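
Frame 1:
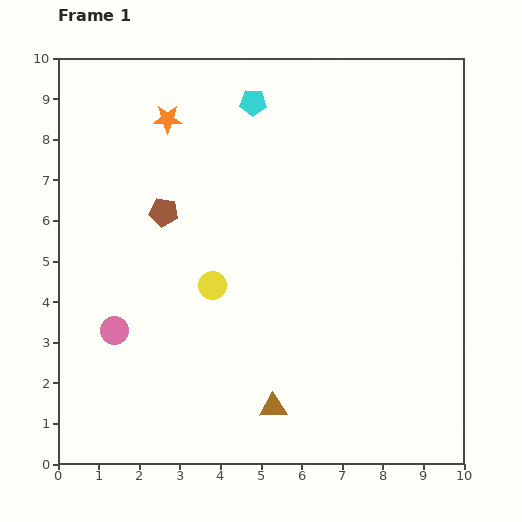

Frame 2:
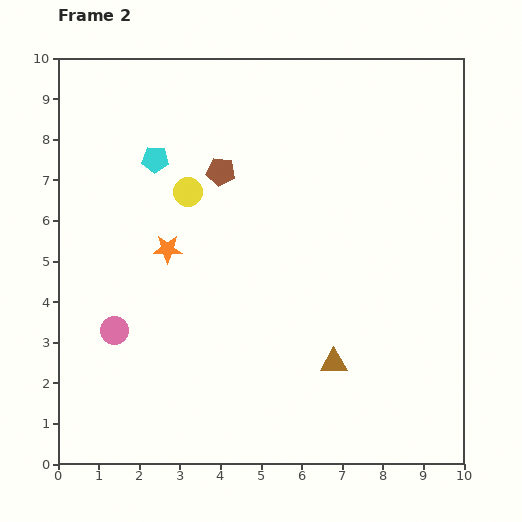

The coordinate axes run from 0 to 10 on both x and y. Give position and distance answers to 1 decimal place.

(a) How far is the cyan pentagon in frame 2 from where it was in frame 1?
2.8

The cyan pentagon moved from (4.8, 8.9) to (2.4, 7.5), a distance of √(2.4² + 1.4²) ≈ 2.8.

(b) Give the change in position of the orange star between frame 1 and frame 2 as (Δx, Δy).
(0.0, -3.2)

The orange star was at (2.7, 8.5) in frame 1 and (2.7, 5.3) in frame 2.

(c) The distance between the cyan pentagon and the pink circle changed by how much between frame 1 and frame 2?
-2.3

Distance in frame 1: 6.6. Distance in frame 2: 4.3.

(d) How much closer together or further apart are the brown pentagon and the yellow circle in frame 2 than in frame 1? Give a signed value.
-1.3

Distance in frame 1: 2.2. Distance in frame 2: 0.9.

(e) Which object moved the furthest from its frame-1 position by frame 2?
the orange star

(moved 3.2; next 2.8)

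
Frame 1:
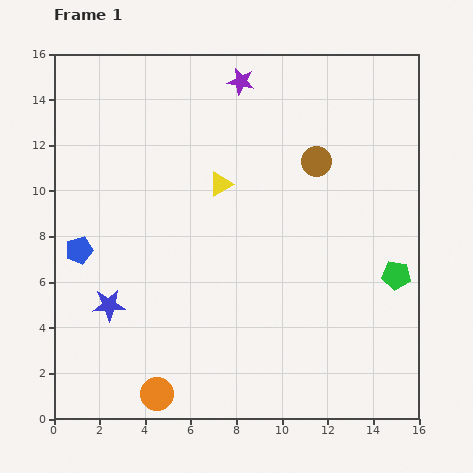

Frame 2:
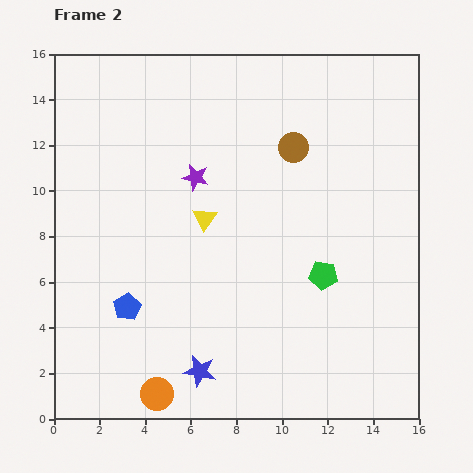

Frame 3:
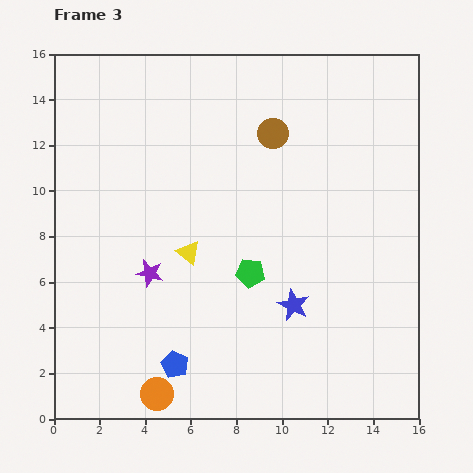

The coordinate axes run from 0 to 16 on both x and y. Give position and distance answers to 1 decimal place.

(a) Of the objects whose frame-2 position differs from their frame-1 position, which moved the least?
the brown circle

(moved 1.2)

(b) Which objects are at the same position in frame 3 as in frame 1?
the orange circle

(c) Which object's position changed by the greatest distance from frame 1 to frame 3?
the purple star

(moved 9.3; next 8.1)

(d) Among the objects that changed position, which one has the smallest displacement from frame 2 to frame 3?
the brown circle

(moved 1.1)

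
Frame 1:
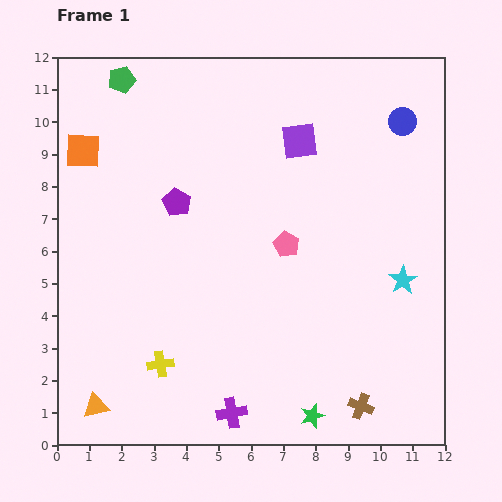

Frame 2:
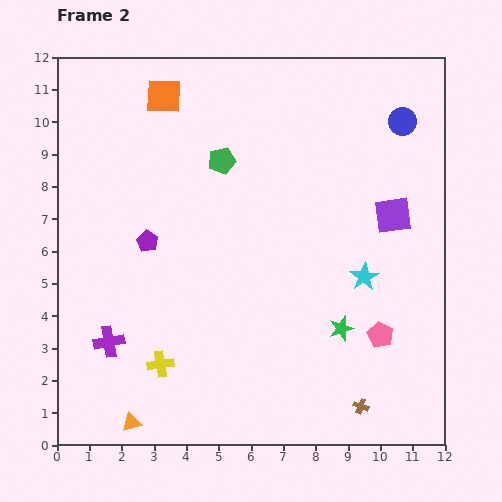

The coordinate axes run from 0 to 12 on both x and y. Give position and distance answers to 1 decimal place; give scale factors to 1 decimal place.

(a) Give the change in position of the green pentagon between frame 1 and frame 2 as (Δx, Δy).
(3.1, -2.5)

The green pentagon was at (2.0, 11.3) in frame 1 and (5.1, 8.8) in frame 2.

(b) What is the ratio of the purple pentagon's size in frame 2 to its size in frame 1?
0.7×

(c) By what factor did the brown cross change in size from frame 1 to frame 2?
0.6×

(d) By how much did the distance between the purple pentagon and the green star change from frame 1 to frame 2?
-1.2

Distance in frame 1: 7.8. Distance in frame 2: 6.6.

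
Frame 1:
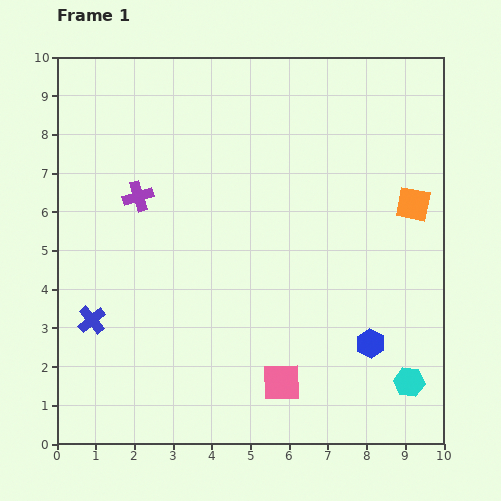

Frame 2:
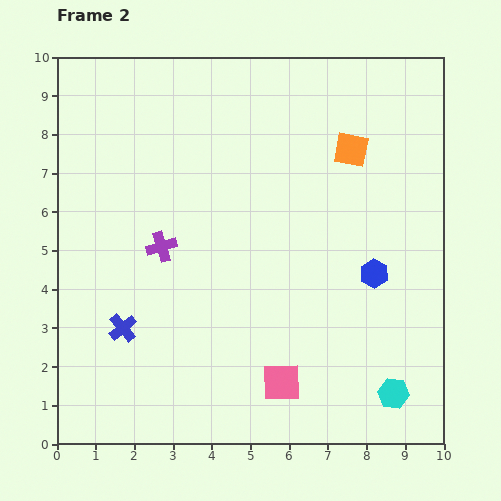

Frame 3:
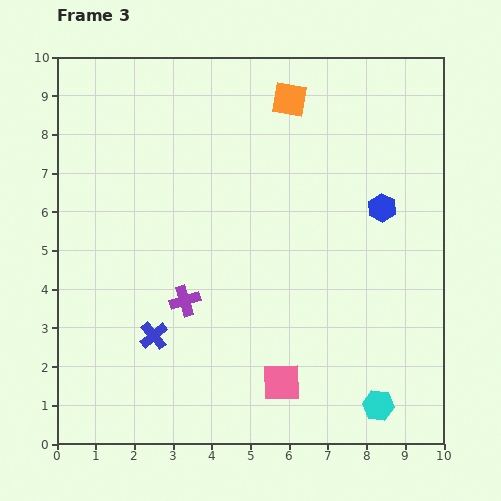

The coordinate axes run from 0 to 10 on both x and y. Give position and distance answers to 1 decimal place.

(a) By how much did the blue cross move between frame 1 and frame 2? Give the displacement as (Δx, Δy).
(0.8, -0.2)

The blue cross was at (0.9, 3.2) in frame 1 and (1.7, 3.0) in frame 2.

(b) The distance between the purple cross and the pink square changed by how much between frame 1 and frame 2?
-1.4

Distance in frame 1: 6.1. Distance in frame 2: 4.7.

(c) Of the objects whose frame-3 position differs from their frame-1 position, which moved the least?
the cyan hexagon

(moved 1.0)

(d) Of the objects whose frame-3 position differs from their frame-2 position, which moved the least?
the cyan hexagon

(moved 0.5)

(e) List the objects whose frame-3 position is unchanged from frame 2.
the pink square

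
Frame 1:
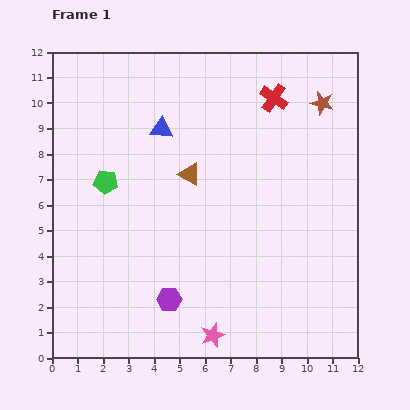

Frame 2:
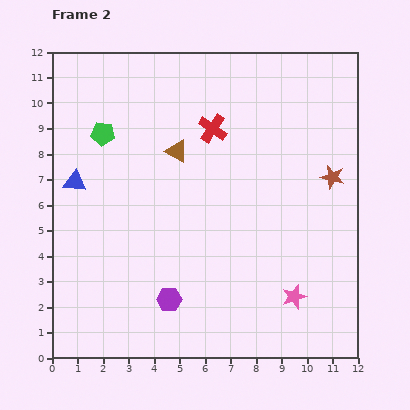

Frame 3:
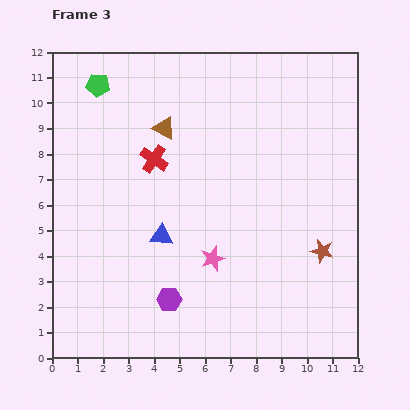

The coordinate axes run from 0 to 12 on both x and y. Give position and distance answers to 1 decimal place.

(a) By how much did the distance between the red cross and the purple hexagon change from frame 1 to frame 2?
-2.0

Distance in frame 1: 8.9. Distance in frame 2: 6.9.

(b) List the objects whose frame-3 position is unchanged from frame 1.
the purple hexagon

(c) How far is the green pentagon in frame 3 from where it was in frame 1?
3.8

The green pentagon moved from (2.1, 6.9) to (1.8, 10.7), a distance of √(0.3² + 3.8²) ≈ 3.8.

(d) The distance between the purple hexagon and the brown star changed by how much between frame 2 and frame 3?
-1.7

Distance in frame 2: 8.0. Distance in frame 3: 6.3.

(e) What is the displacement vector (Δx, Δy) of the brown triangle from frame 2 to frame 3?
(-0.5, 0.9)

The brown triangle was at (4.9, 8.1) in frame 2 and (4.4, 9.0) in frame 3.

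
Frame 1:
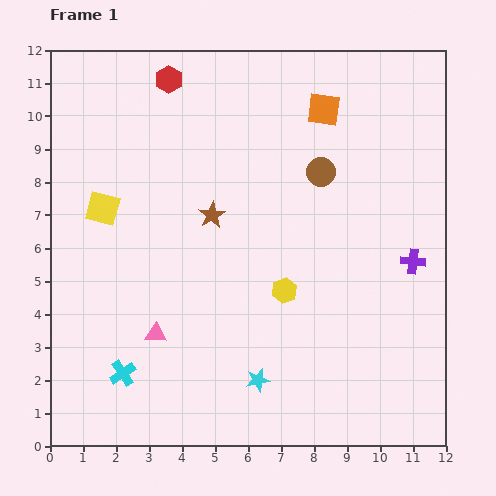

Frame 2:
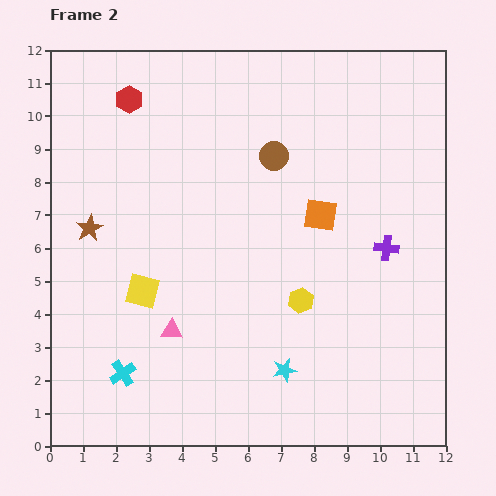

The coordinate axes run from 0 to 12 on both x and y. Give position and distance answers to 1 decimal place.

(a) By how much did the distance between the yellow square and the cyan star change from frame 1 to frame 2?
-2.1

Distance in frame 1: 7.0. Distance in frame 2: 4.9.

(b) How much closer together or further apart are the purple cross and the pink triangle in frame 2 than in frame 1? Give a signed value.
-1.1

Distance in frame 1: 8.1. Distance in frame 2: 7.0.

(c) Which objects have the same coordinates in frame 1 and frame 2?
the cyan cross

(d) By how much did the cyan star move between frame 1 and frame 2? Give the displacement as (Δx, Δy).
(0.8, 0.3)

The cyan star was at (6.3, 2.0) in frame 1 and (7.1, 2.3) in frame 2.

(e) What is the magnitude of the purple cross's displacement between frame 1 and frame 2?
0.9

The purple cross moved from (11.0, 5.6) to (10.2, 6.0), a distance of √(0.8² + 0.4²) ≈ 0.9.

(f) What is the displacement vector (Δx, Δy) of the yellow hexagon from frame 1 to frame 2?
(0.5, -0.3)

The yellow hexagon was at (7.1, 4.7) in frame 1 and (7.6, 4.4) in frame 2.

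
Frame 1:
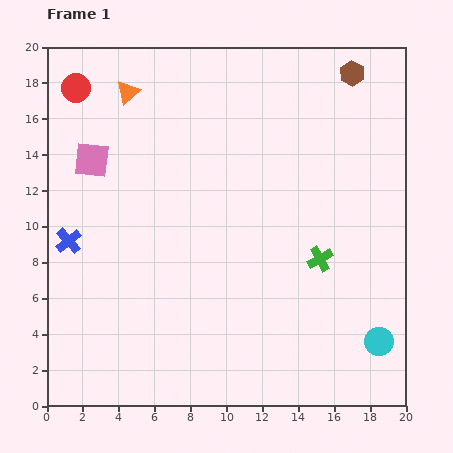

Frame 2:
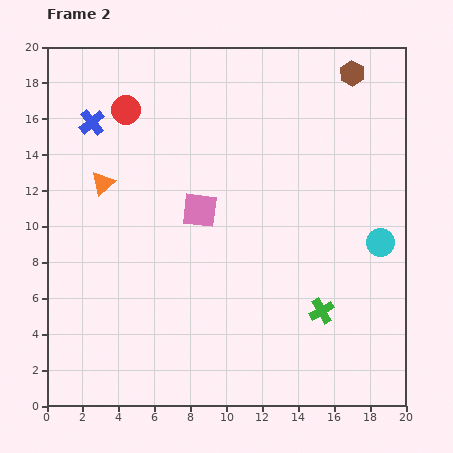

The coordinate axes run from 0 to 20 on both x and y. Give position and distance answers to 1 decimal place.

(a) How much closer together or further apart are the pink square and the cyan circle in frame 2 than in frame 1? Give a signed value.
-8.6

Distance in frame 1: 18.9. Distance in frame 2: 10.3.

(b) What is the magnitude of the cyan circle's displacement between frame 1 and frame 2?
5.5

The cyan circle moved from (18.5, 3.6) to (18.6, 9.1), a distance of √(0.1² + 5.5²) ≈ 5.5.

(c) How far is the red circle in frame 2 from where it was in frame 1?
3.0

The red circle moved from (1.6, 17.7) to (4.4, 16.5), a distance of √(2.8² + 1.2²) ≈ 3.0.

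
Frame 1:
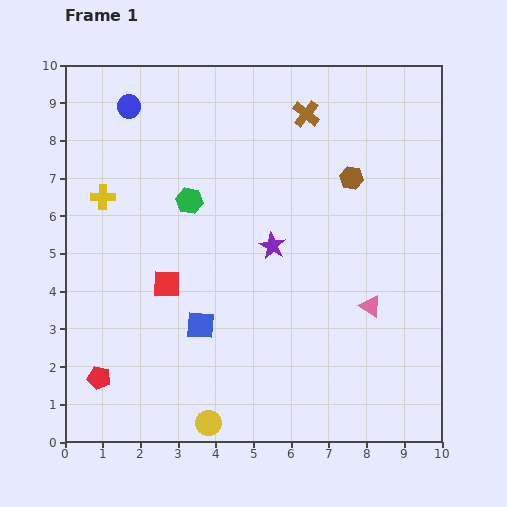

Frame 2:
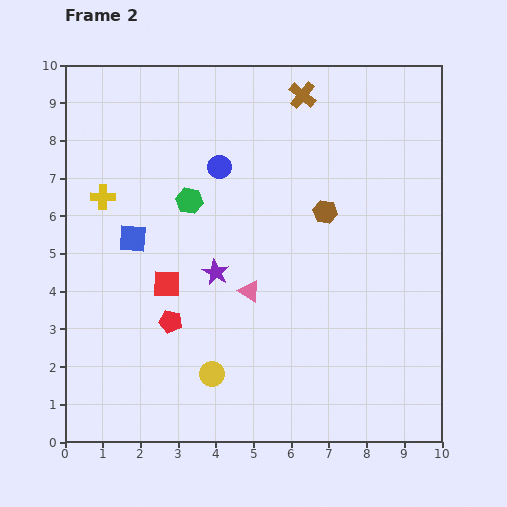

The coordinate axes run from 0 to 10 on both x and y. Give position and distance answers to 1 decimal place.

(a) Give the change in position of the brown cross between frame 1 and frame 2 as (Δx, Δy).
(-0.1, 0.5)

The brown cross was at (6.4, 8.7) in frame 1 and (6.3, 9.2) in frame 2.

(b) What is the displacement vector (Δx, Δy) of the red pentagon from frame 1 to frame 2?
(1.9, 1.5)

The red pentagon was at (0.9, 1.7) in frame 1 and (2.8, 3.2) in frame 2.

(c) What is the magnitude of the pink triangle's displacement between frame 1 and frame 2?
3.2

The pink triangle moved from (8.1, 3.6) to (4.9, 4.0), a distance of √(3.2² + 0.4²) ≈ 3.2.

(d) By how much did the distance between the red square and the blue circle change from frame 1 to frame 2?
-1.4

Distance in frame 1: 4.8. Distance in frame 2: 3.4.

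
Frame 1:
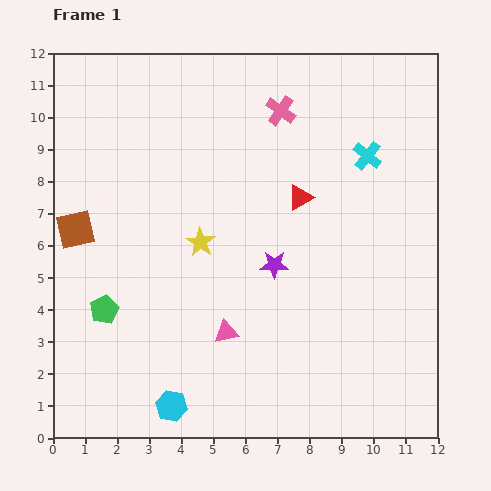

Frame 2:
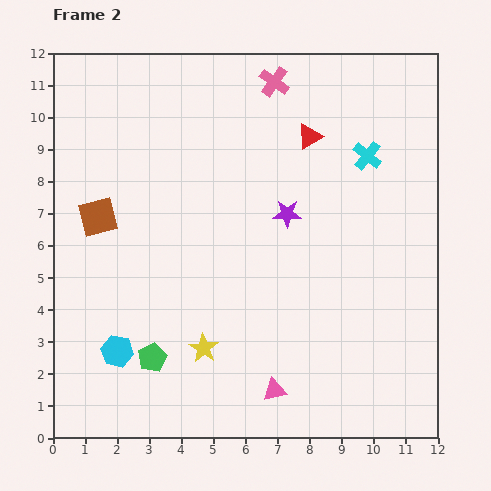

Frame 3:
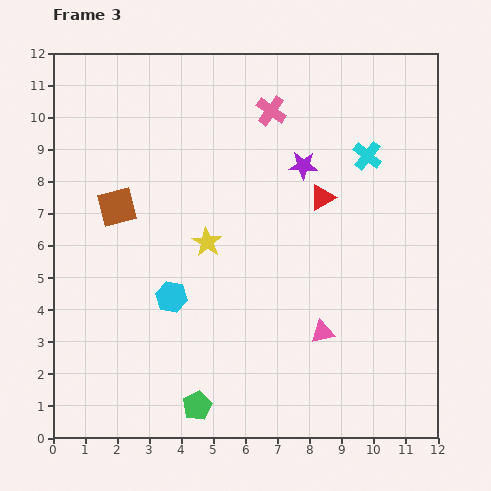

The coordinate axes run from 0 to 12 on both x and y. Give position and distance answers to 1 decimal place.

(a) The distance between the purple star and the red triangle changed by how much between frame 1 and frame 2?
+0.3

Distance in frame 1: 2.2. Distance in frame 2: 2.5.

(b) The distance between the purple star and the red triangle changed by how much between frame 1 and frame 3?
-1.0

Distance in frame 1: 2.2. Distance in frame 3: 1.2.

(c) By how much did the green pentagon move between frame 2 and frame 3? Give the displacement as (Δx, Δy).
(1.4, -1.5)

The green pentagon was at (3.1, 2.5) in frame 2 and (4.5, 1.0) in frame 3.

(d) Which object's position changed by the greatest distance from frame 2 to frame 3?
the yellow star

(moved 3.3; next 2.4)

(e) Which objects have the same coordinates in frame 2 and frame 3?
the cyan cross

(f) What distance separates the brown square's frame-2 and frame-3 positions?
0.7

The brown square moved from (1.4, 6.9) to (2.0, 7.2), a distance of √(0.6² + 0.3²) ≈ 0.7.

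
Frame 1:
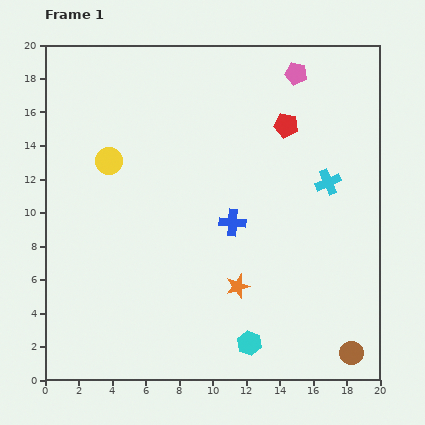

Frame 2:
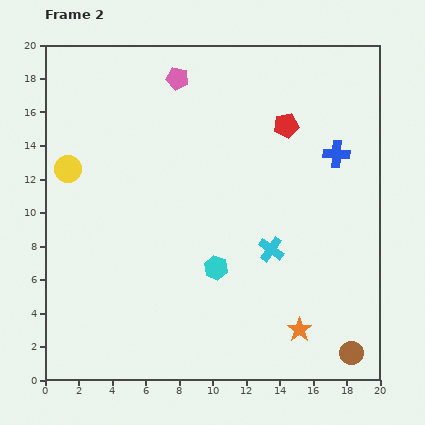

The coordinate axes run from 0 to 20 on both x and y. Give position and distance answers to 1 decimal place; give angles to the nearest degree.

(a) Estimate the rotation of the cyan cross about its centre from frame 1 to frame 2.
31° counter-clockwise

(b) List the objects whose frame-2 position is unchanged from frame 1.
the brown circle, the red pentagon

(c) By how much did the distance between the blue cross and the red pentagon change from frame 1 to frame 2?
-3.2

Distance in frame 1: 6.6. Distance in frame 2: 3.4.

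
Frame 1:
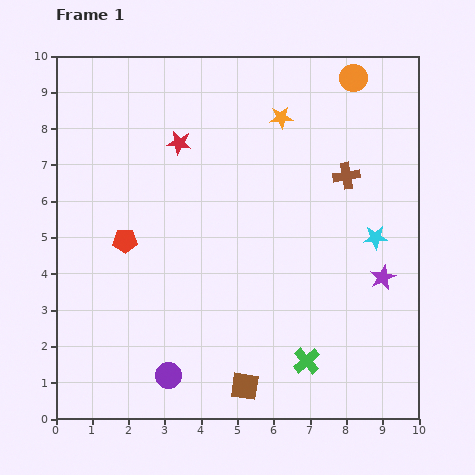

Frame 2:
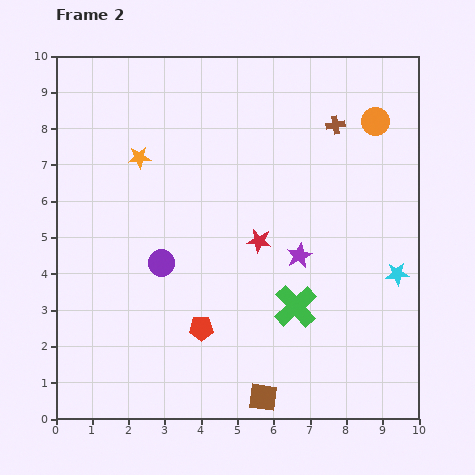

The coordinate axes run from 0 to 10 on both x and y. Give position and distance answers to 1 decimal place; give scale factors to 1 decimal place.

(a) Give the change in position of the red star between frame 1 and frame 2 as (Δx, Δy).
(2.2, -2.7)

The red star was at (3.4, 7.6) in frame 1 and (5.6, 4.9) in frame 2.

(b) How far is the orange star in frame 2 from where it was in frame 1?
4.1

The orange star moved from (6.2, 8.3) to (2.3, 7.2), a distance of √(3.9² + 1.1²) ≈ 4.1.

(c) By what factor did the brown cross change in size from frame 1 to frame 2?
0.7×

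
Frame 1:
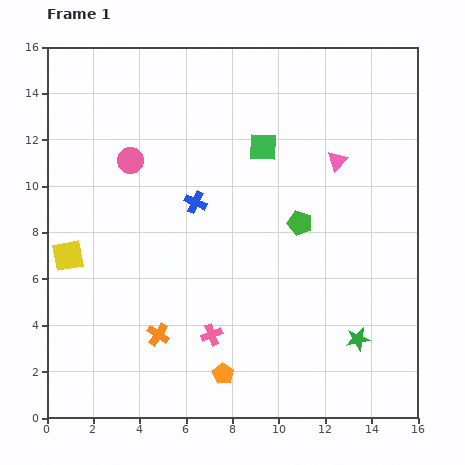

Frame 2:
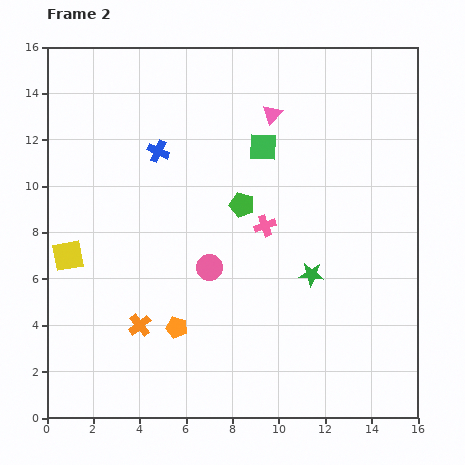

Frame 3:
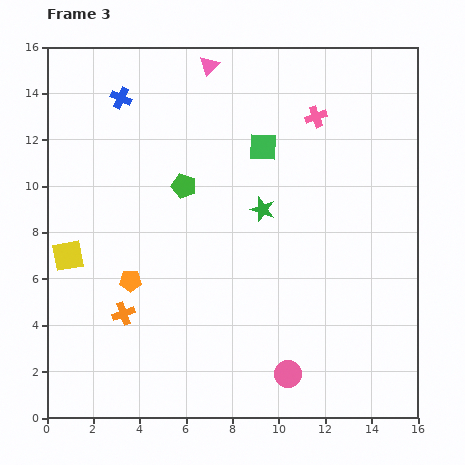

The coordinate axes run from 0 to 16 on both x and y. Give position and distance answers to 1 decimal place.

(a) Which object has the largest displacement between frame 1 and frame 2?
the pink circle

(moved 5.7; next 5.2)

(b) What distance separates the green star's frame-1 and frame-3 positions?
6.9

The green star moved from (13.4, 3.4) to (9.3, 9.0), a distance of √(4.1² + 5.6²) ≈ 6.9.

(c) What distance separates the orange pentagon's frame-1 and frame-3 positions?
5.7

The orange pentagon moved from (7.6, 1.9) to (3.6, 5.9), a distance of √(4.0² + 4.0²) ≈ 5.7.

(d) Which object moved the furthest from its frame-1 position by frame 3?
the pink circle

(moved 11.4; next 10.4)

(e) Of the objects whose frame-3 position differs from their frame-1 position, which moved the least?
the orange cross

(moved 1.7)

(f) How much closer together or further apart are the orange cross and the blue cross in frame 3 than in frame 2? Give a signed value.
+1.8

Distance in frame 2: 7.5. Distance in frame 3: 9.3.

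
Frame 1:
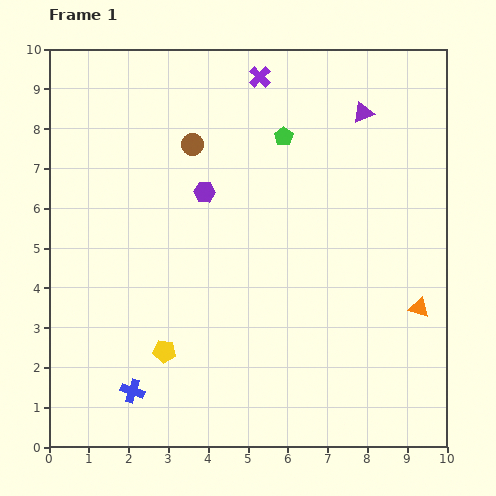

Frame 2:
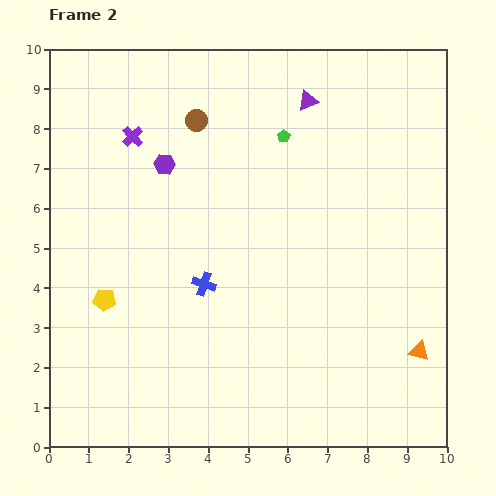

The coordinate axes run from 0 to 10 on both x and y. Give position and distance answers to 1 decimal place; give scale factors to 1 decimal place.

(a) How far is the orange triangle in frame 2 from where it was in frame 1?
1.1

The orange triangle moved from (9.3, 3.5) to (9.3, 2.4), a distance of √(0.0² + 1.1²) ≈ 1.1.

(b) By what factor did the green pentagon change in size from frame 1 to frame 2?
0.6×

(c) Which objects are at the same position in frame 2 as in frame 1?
the green pentagon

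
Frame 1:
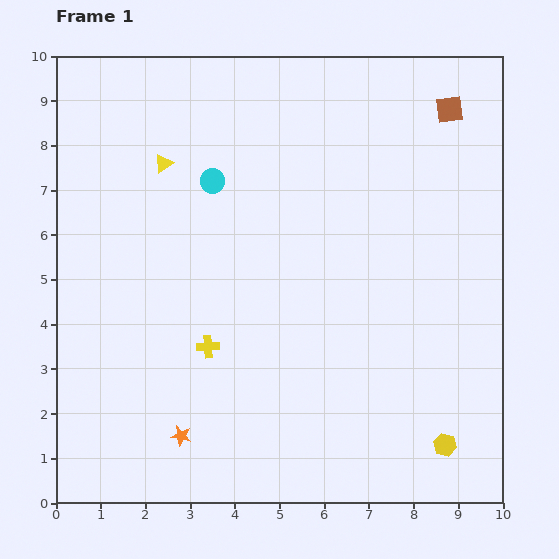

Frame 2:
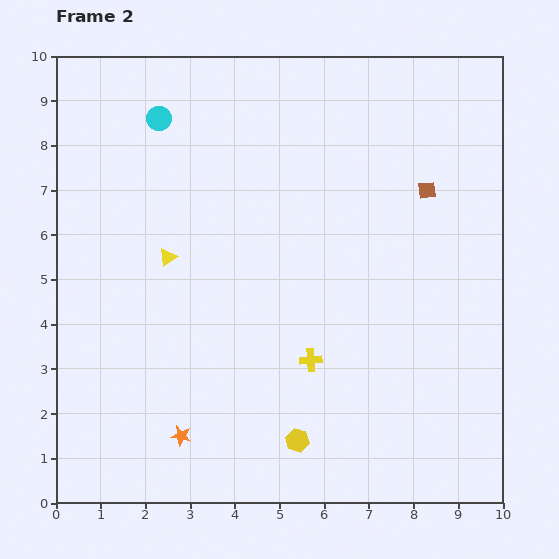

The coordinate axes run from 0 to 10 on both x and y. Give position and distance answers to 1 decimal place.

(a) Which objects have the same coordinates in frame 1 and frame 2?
the orange star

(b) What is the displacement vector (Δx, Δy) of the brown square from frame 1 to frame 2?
(-0.5, -1.8)

The brown square was at (8.8, 8.8) in frame 1 and (8.3, 7.0) in frame 2.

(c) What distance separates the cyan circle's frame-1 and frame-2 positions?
1.8

The cyan circle moved from (3.5, 7.2) to (2.3, 8.6), a distance of √(1.2² + 1.4²) ≈ 1.8.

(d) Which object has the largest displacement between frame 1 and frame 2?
the yellow hexagon

(moved 3.3; next 2.3)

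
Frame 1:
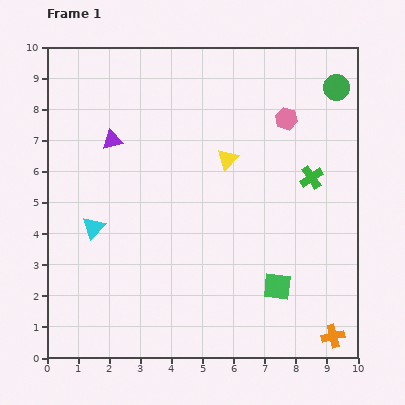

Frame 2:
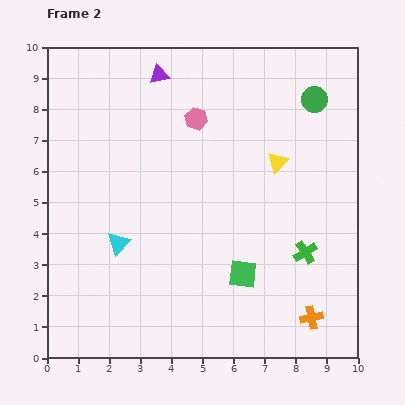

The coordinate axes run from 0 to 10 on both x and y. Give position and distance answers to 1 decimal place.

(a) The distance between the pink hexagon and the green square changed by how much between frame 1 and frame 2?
-0.2

Distance in frame 1: 5.4. Distance in frame 2: 5.2.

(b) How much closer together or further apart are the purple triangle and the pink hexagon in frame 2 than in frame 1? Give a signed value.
-3.8

Distance in frame 1: 5.6. Distance in frame 2: 1.8.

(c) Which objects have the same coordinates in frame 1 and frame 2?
none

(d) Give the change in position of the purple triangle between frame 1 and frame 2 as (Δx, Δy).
(1.5, 2.1)

The purple triangle was at (2.1, 7.0) in frame 1 and (3.6, 9.1) in frame 2.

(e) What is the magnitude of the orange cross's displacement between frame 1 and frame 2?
0.9

The orange cross moved from (9.2, 0.7) to (8.5, 1.3), a distance of √(0.7² + 0.6²) ≈ 0.9.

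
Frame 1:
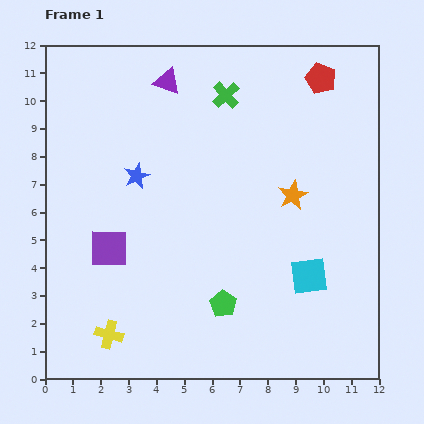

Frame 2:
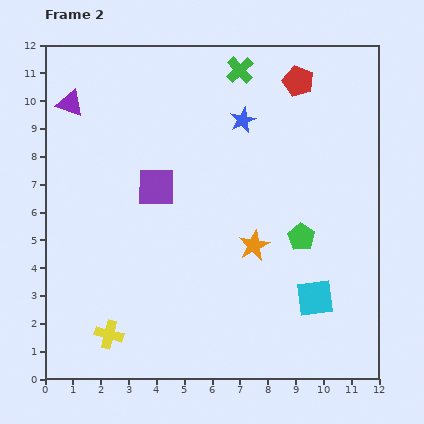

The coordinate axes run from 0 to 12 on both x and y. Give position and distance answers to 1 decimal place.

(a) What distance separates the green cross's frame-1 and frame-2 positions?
1.0

The green cross moved from (6.5, 10.2) to (7.0, 11.1), a distance of √(0.5² + 0.9²) ≈ 1.0.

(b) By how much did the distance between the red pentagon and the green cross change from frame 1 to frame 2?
-1.4

Distance in frame 1: 3.5. Distance in frame 2: 2.1.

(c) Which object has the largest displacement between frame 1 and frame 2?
the blue star

(moved 4.3; next 3.7)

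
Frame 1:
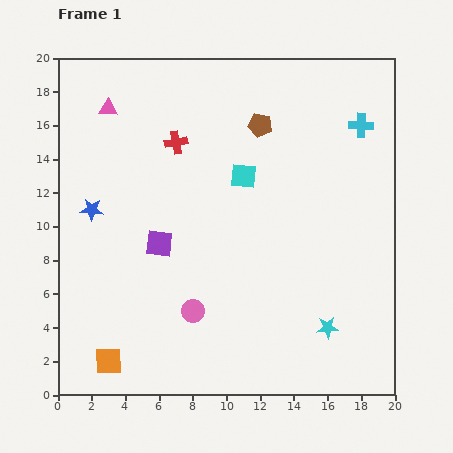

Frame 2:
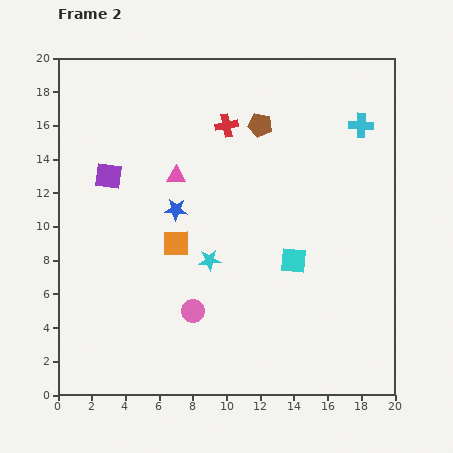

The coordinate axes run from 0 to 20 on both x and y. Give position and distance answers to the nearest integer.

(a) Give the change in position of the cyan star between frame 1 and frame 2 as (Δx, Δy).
(-7, 4)

The cyan star was at (16, 4) in frame 1 and (9, 8) in frame 2.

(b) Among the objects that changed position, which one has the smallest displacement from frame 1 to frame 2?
the red cross

(moved 3)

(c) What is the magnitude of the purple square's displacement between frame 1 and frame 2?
5

The purple square moved from (6, 9) to (3, 13), a distance of √(3² + 4²) ≈ 5.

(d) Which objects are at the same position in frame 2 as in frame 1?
the pink circle, the cyan cross, the brown pentagon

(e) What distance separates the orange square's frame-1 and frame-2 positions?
8

The orange square moved from (3, 2) to (7, 9), a distance of √(4² + 7²) ≈ 8.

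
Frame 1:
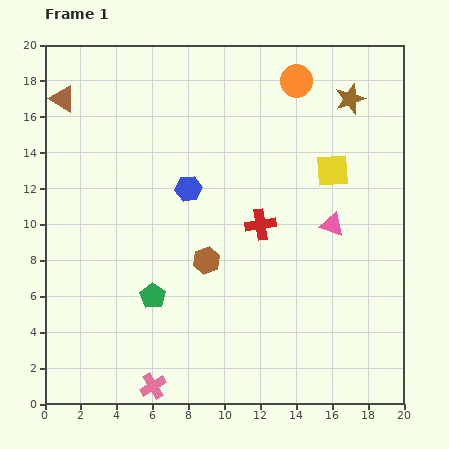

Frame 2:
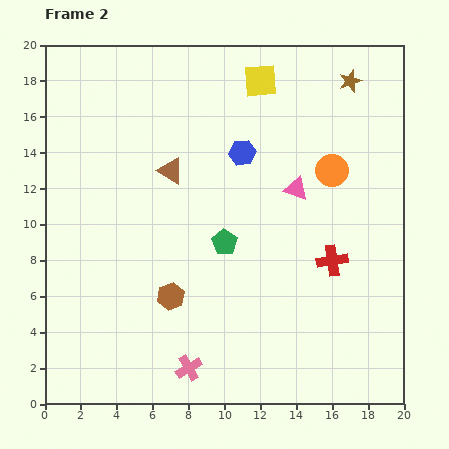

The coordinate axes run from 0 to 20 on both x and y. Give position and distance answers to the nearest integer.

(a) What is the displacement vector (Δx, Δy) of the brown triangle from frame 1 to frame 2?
(6, -4)

The brown triangle was at (1, 17) in frame 1 and (7, 13) in frame 2.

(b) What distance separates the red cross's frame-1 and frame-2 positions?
4

The red cross moved from (12, 10) to (16, 8), a distance of √(4² + 2²) ≈ 4.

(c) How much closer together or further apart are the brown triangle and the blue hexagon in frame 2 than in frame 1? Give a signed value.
-5

Distance in frame 1: 9. Distance in frame 2: 4.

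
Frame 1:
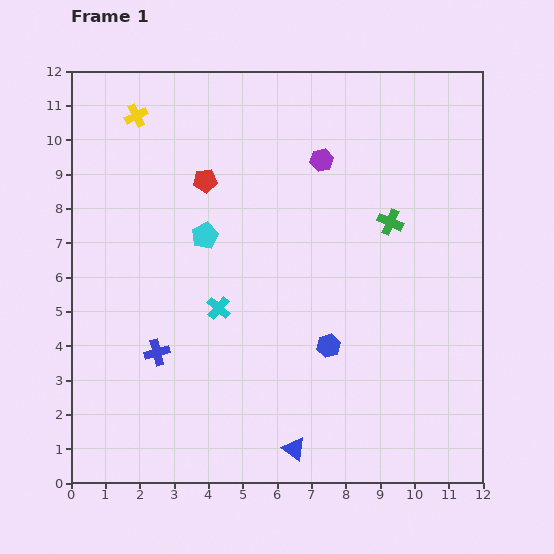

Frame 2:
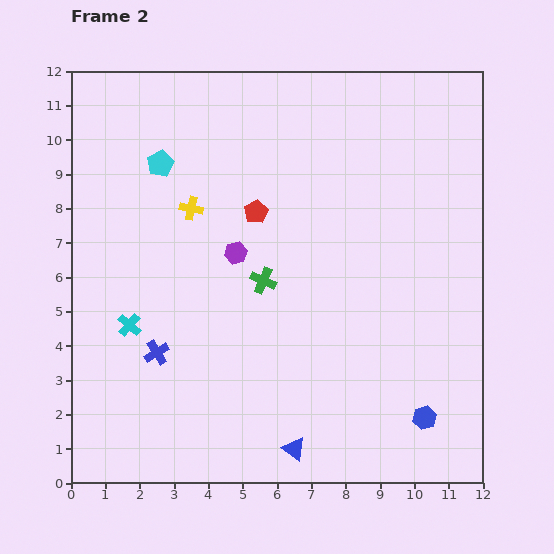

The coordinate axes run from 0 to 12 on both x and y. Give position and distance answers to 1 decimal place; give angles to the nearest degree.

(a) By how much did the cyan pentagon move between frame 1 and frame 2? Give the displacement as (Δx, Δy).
(-1.3, 2.1)

The cyan pentagon was at (3.9, 7.2) in frame 1 and (2.6, 9.3) in frame 2.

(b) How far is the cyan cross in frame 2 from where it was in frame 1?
2.6

The cyan cross moved from (4.3, 5.1) to (1.7, 4.6), a distance of √(2.6² + 0.5²) ≈ 2.6.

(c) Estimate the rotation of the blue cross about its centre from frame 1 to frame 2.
17° counter-clockwise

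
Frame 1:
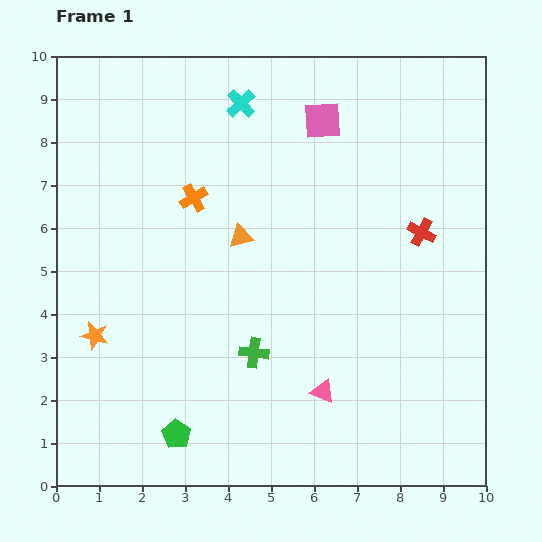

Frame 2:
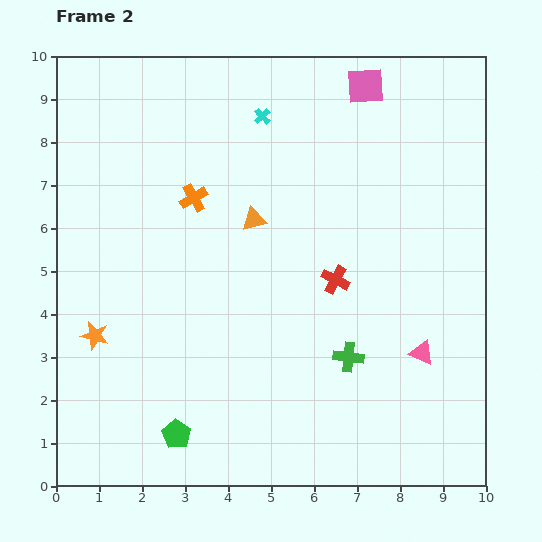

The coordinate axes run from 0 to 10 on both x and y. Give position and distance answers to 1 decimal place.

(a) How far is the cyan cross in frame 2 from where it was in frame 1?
0.6

The cyan cross moved from (4.3, 8.9) to (4.8, 8.6), a distance of √(0.5² + 0.3²) ≈ 0.6.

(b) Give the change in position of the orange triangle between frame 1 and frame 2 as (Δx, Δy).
(0.3, 0.4)

The orange triangle was at (4.3, 5.8) in frame 1 and (4.6, 6.2) in frame 2.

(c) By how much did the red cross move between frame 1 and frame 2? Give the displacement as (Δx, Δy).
(-2.0, -1.1)

The red cross was at (8.5, 5.9) in frame 1 and (6.5, 4.8) in frame 2.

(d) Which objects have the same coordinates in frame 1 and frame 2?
the orange star, the green pentagon, the orange cross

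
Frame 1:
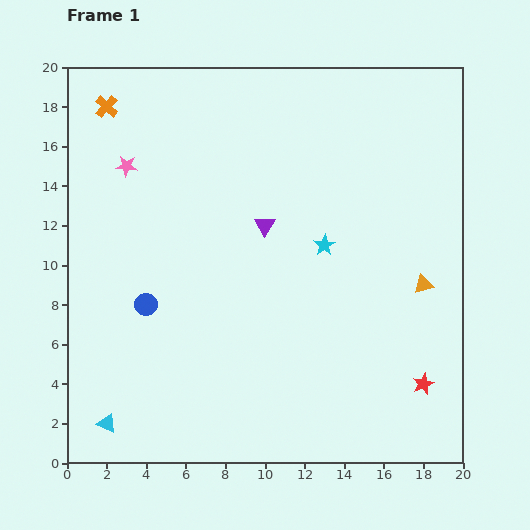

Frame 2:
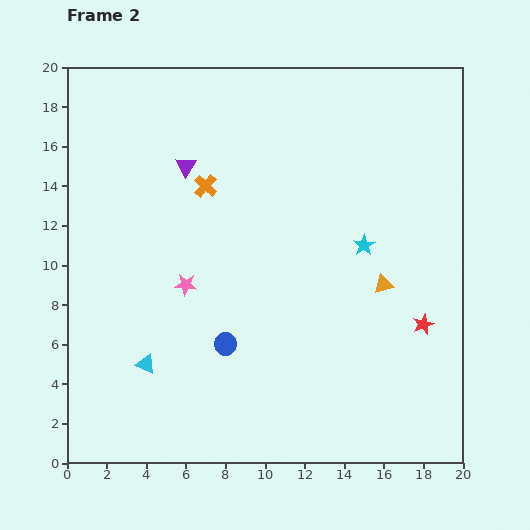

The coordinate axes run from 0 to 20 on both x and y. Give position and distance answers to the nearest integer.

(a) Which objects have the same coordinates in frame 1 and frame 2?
none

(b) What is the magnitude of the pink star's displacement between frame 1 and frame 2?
7

The pink star moved from (3, 15) to (6, 9), a distance of √(3² + 6²) ≈ 7.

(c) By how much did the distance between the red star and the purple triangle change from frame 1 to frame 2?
+3

Distance in frame 1: 11. Distance in frame 2: 14.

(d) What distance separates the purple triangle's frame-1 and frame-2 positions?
5

The purple triangle moved from (10, 12) to (6, 15), a distance of √(4² + 3²) ≈ 5.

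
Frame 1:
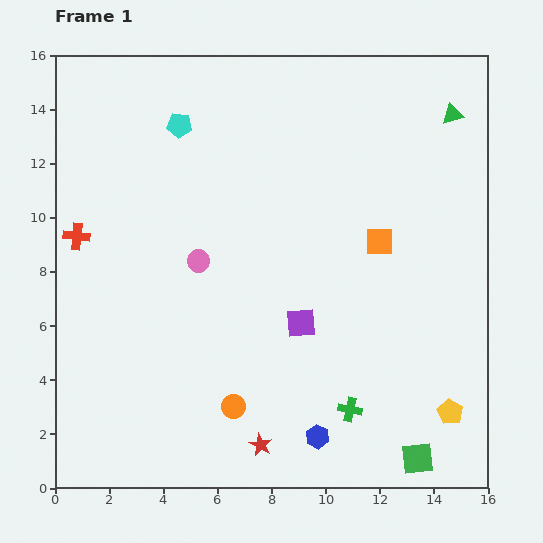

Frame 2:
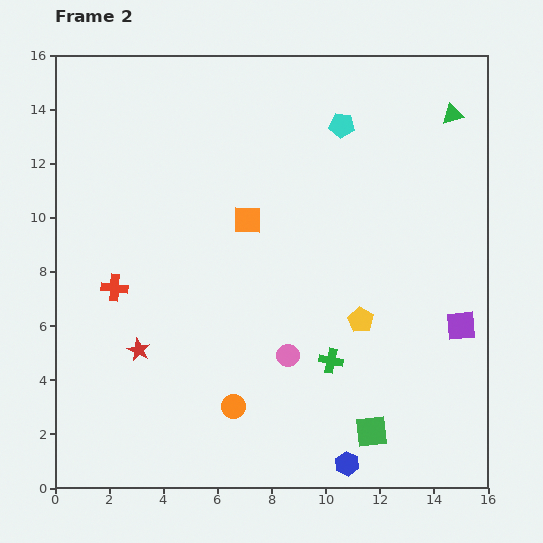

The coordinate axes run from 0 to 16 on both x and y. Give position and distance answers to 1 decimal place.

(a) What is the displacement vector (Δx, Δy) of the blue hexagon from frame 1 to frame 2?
(1.1, -1.0)

The blue hexagon was at (9.7, 1.9) in frame 1 and (10.8, 0.9) in frame 2.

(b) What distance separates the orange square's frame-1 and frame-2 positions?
5.0

The orange square moved from (12.0, 9.1) to (7.1, 9.9), a distance of √(4.9² + 0.8²) ≈ 5.0.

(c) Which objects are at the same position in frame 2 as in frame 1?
the orange circle, the green triangle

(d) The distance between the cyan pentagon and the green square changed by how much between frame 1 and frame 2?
-3.7

Distance in frame 1: 15.1. Distance in frame 2: 11.4.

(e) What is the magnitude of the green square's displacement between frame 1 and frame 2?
2.0

The green square moved from (13.4, 1.1) to (11.7, 2.1), a distance of √(1.7² + 1.0²) ≈ 2.0.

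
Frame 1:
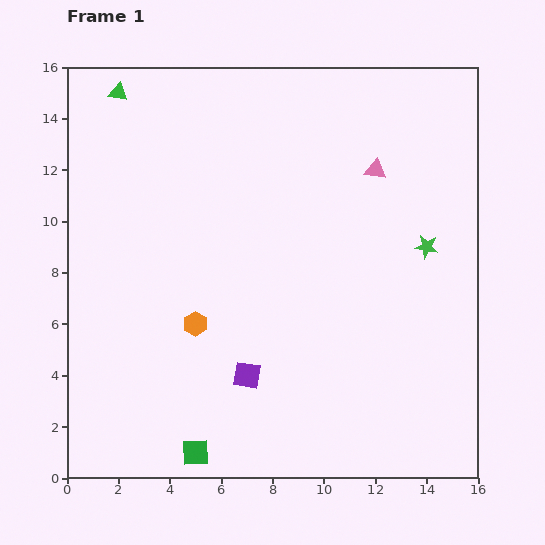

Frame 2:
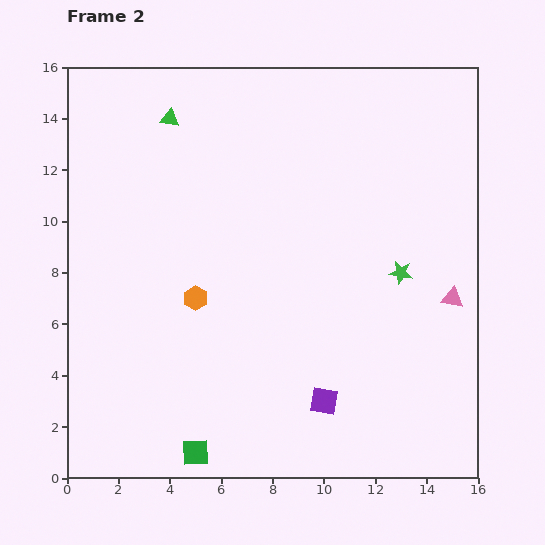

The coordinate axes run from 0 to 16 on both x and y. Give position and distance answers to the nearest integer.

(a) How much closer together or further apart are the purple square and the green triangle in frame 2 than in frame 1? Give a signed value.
+1

Distance in frame 1: 12. Distance in frame 2: 13.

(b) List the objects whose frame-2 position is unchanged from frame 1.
the green square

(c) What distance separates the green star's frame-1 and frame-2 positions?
1

The green star moved from (14, 9) to (13, 8), a distance of √(1² + 1²) ≈ 1.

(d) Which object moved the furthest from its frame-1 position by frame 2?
the pink triangle

(moved 6; next 3)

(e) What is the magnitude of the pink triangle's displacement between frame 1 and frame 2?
6

The pink triangle moved from (12, 12) to (15, 7), a distance of √(3² + 5²) ≈ 6.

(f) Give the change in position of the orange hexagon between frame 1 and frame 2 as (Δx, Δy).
(0, 1)

The orange hexagon was at (5, 6) in frame 1 and (5, 7) in frame 2.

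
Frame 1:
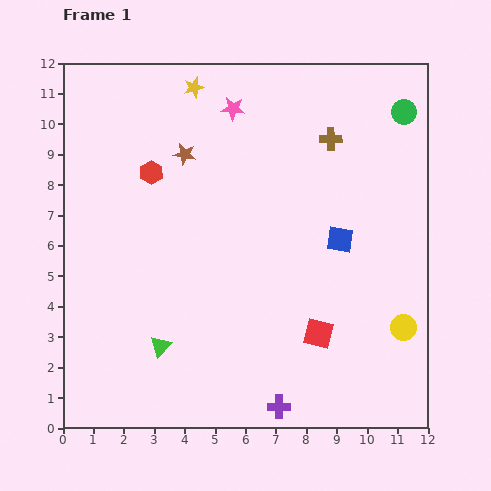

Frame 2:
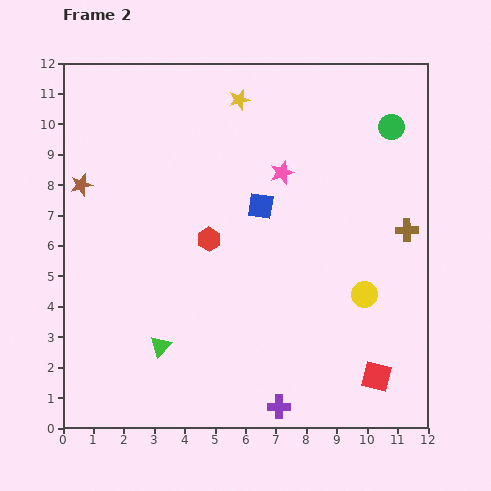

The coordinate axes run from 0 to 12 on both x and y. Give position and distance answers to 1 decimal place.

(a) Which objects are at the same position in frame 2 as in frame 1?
the green triangle, the purple cross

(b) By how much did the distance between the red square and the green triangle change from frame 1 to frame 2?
+2.0

Distance in frame 1: 5.2. Distance in frame 2: 7.2.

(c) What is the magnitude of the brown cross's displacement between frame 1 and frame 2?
3.9

The brown cross moved from (8.8, 9.5) to (11.3, 6.5), a distance of √(2.5² + 3.0²) ≈ 3.9.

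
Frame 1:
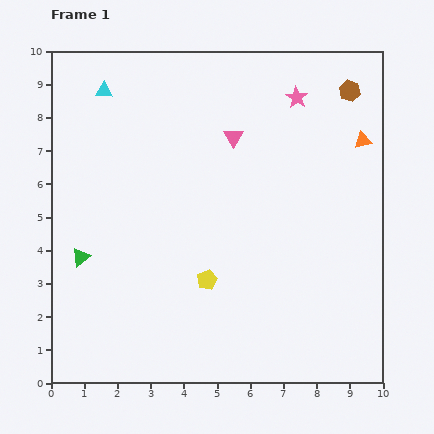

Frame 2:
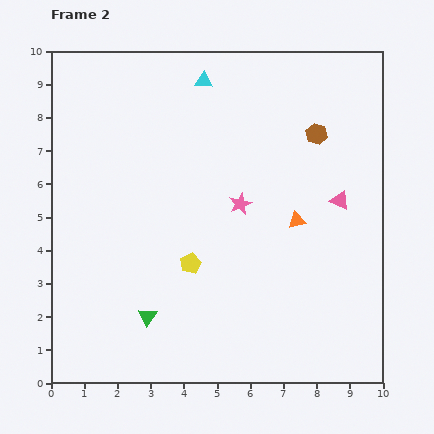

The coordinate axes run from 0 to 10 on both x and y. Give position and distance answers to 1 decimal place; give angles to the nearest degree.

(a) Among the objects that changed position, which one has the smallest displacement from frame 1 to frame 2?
the yellow pentagon

(moved 0.7)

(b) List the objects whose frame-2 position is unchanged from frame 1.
none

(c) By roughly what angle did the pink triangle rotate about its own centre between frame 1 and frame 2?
32° counter-clockwise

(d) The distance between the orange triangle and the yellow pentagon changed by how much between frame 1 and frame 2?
-2.8

Distance in frame 1: 6.3. Distance in frame 2: 3.5.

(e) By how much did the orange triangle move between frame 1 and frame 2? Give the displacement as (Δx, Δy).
(-2.0, -2.4)

The orange triangle was at (9.4, 7.3) in frame 1 and (7.4, 4.9) in frame 2.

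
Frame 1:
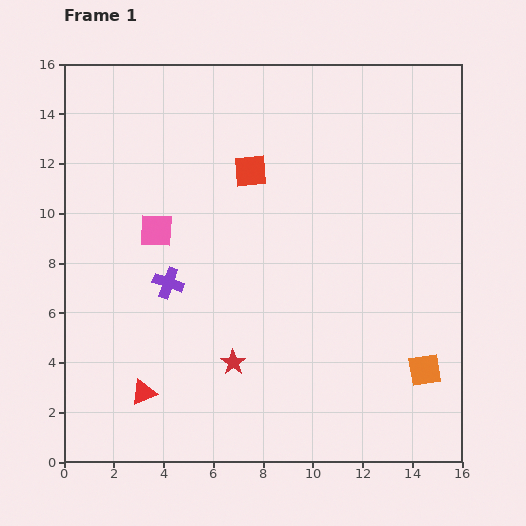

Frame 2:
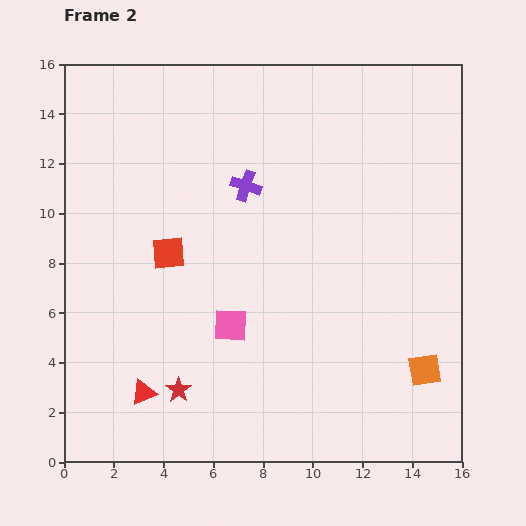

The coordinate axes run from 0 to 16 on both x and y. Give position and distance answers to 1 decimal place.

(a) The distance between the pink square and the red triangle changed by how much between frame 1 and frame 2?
-2.1

Distance in frame 1: 6.5. Distance in frame 2: 4.4.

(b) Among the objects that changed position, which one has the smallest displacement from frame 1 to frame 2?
the red star

(moved 2.5)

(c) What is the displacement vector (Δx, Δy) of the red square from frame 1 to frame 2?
(-3.3, -3.3)

The red square was at (7.5, 11.7) in frame 1 and (4.2, 8.4) in frame 2.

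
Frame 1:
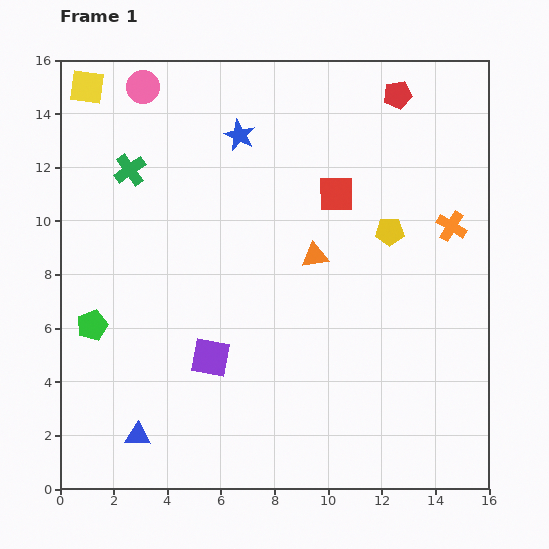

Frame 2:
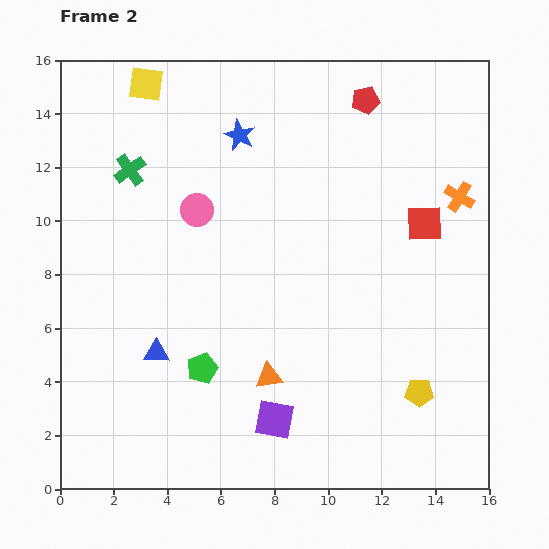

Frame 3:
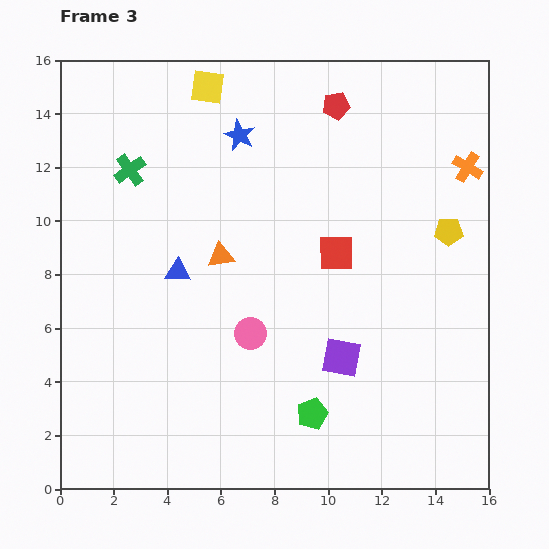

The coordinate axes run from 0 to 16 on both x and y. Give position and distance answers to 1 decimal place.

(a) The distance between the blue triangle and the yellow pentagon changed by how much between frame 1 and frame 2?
-2.2

Distance in frame 1: 12.1. Distance in frame 2: 9.9.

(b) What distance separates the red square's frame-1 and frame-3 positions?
2.2

The red square moved from (10.3, 11.0) to (10.3, 8.8), a distance of √(0.0² + 2.2²) ≈ 2.2.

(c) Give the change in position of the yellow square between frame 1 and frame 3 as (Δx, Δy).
(4.5, 0.0)

The yellow square was at (1.0, 15.0) in frame 1 and (5.5, 15.0) in frame 3.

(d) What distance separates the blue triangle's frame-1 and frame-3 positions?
6.3

The blue triangle moved from (2.9, 2.0) to (4.4, 8.1), a distance of √(1.5² + 6.1²) ≈ 6.3.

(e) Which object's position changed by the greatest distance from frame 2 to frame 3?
the yellow pentagon

(moved 6.1; next 5.0)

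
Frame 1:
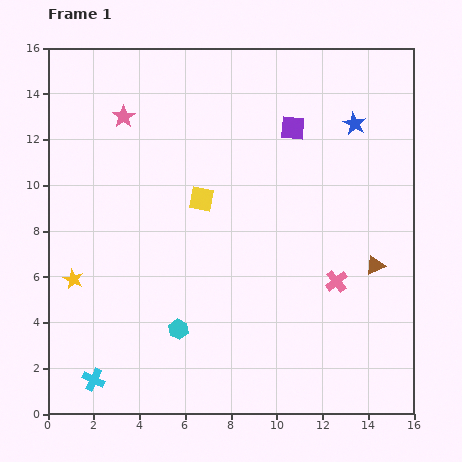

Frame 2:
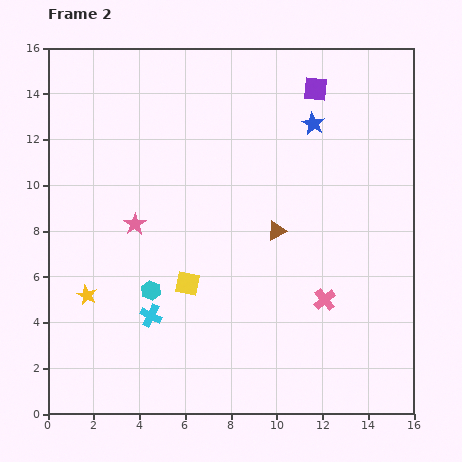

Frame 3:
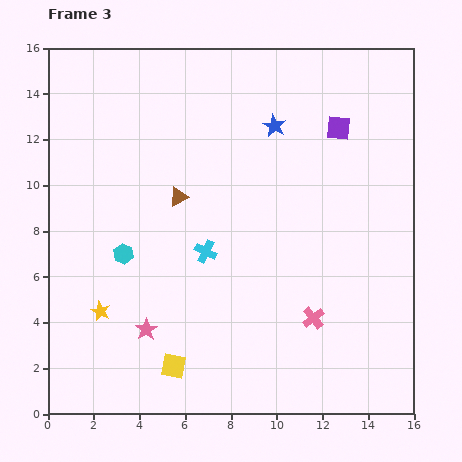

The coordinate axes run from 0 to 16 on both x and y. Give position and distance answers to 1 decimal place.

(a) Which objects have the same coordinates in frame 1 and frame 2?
none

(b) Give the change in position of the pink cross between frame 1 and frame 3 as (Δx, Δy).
(-1.0, -1.6)

The pink cross was at (12.6, 5.8) in frame 1 and (11.6, 4.2) in frame 3.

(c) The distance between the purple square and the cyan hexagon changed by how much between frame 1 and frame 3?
+0.8

Distance in frame 1: 10.1. Distance in frame 3: 10.9.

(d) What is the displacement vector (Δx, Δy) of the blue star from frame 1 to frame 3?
(-3.5, -0.1)

The blue star was at (13.4, 12.7) in frame 1 and (9.9, 12.6) in frame 3.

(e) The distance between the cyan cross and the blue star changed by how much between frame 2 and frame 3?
-4.7

Distance in frame 2: 11.0. Distance in frame 3: 6.3.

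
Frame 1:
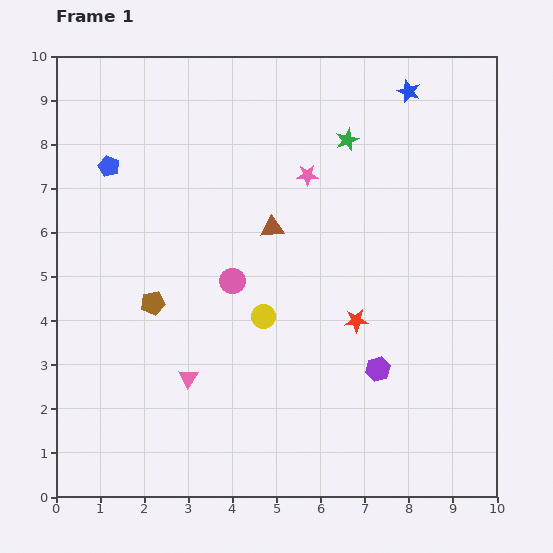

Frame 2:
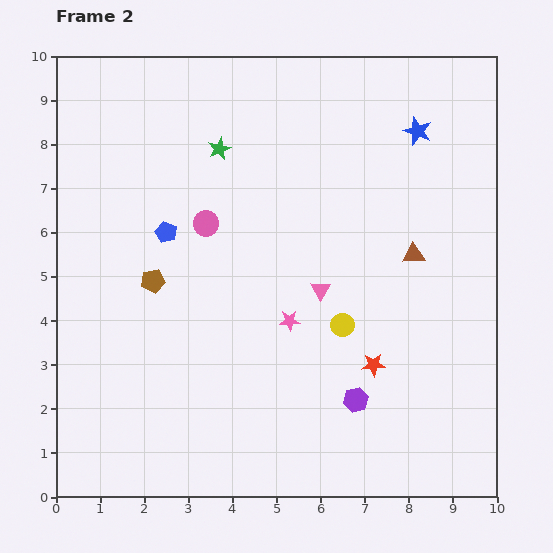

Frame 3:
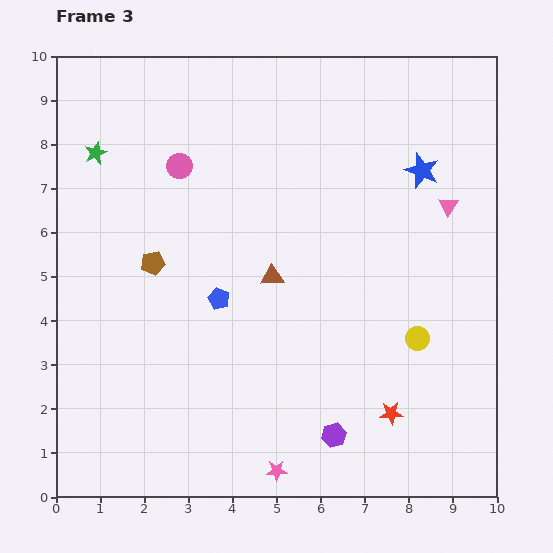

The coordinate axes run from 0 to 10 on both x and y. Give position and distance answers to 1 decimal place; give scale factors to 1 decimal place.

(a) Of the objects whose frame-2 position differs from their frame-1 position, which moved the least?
the brown pentagon

(moved 0.5)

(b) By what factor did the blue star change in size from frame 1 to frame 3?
1.5×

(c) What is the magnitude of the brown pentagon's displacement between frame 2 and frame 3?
0.4

The brown pentagon moved from (2.2, 4.9) to (2.2, 5.3), a distance of √(0.0² + 0.4²) ≈ 0.4.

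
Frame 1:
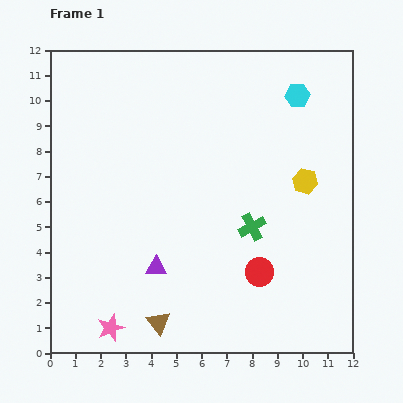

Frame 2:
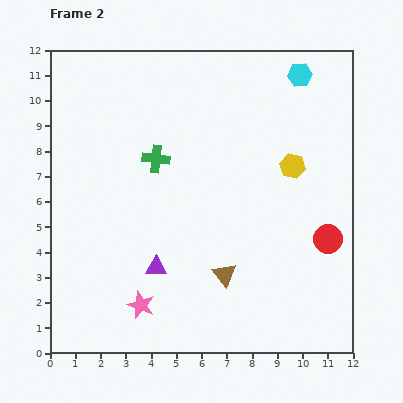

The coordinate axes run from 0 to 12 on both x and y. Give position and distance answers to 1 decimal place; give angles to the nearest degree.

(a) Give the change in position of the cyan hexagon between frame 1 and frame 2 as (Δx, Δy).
(0.1, 0.8)

The cyan hexagon was at (9.8, 10.2) in frame 1 and (9.9, 11.0) in frame 2.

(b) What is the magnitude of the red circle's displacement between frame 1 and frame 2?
3.0

The red circle moved from (8.3, 3.2) to (11.0, 4.5), a distance of √(2.7² + 1.3²) ≈ 3.0.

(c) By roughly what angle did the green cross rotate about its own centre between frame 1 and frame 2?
35° clockwise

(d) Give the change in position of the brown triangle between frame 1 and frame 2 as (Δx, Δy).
(2.6, 1.9)

The brown triangle was at (4.3, 1.2) in frame 1 and (6.9, 3.1) in frame 2.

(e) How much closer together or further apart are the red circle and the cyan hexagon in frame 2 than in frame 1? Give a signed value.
-0.6

Distance in frame 1: 7.2. Distance in frame 2: 6.6.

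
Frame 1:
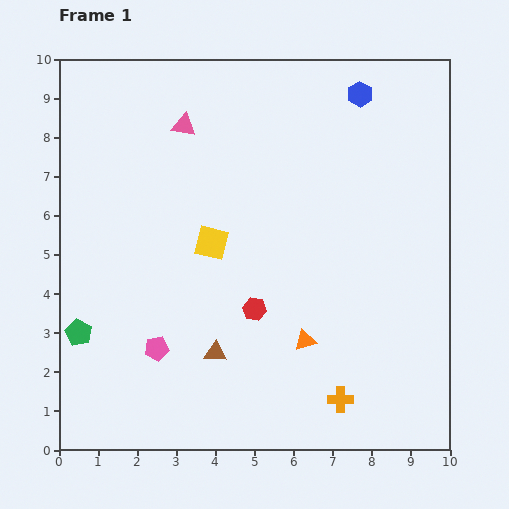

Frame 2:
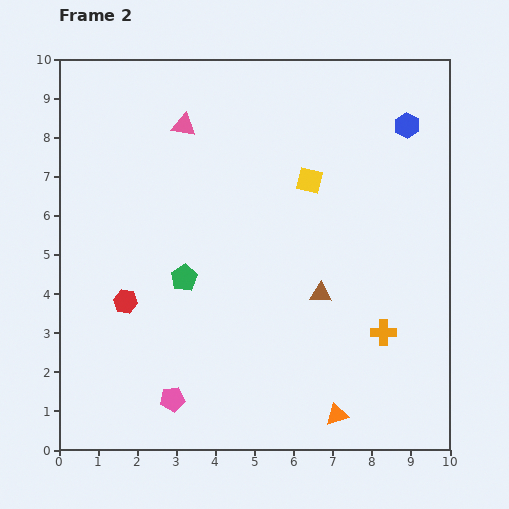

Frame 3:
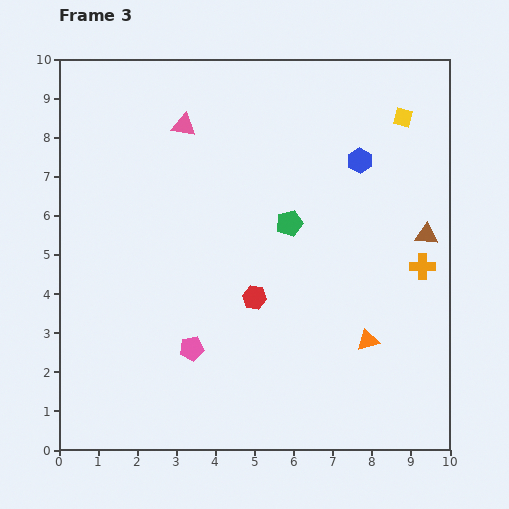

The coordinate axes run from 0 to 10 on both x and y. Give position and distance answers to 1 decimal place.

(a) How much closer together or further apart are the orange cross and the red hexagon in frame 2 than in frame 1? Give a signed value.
+3.4

Distance in frame 1: 3.2. Distance in frame 2: 6.6.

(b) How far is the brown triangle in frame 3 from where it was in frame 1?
6.2

The brown triangle moved from (4.0, 2.5) to (9.4, 5.5), a distance of √(5.4² + 3.0²) ≈ 6.2.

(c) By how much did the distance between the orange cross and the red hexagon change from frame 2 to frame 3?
-2.2

Distance in frame 2: 6.6. Distance in frame 3: 4.4.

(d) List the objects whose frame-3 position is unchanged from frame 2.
the pink triangle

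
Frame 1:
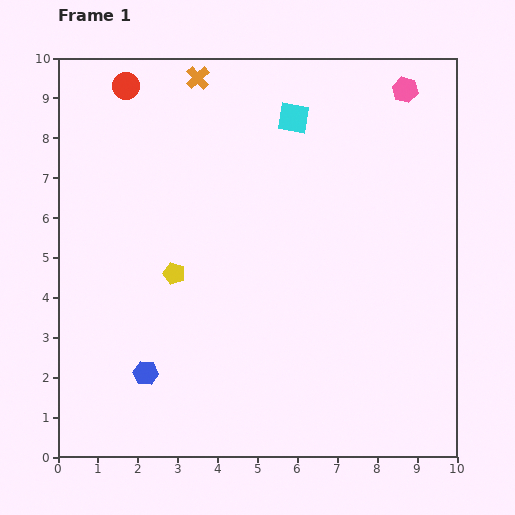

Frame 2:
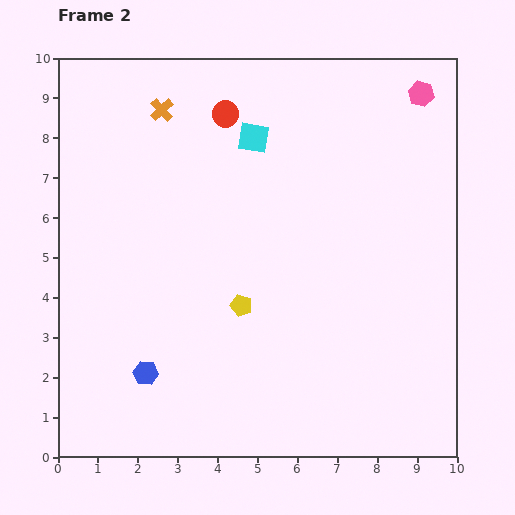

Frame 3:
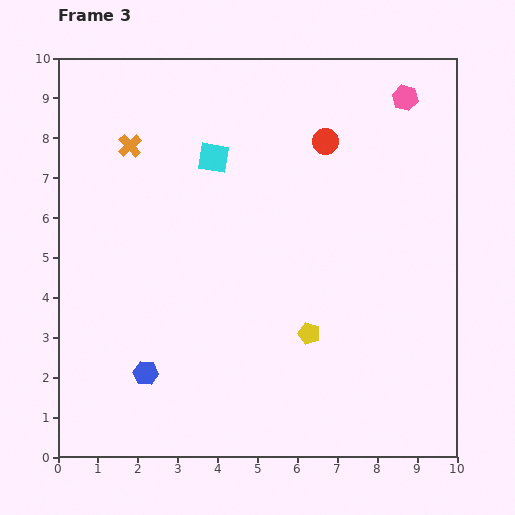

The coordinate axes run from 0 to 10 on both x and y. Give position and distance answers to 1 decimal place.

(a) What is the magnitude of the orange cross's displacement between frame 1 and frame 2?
1.2

The orange cross moved from (3.5, 9.5) to (2.6, 8.7), a distance of √(0.9² + 0.8²) ≈ 1.2.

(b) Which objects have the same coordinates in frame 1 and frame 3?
the blue hexagon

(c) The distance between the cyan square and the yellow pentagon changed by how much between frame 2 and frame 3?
+0.8

Distance in frame 2: 4.2. Distance in frame 3: 5.0.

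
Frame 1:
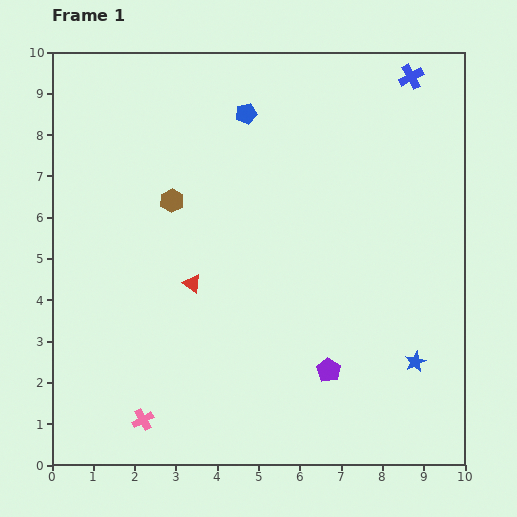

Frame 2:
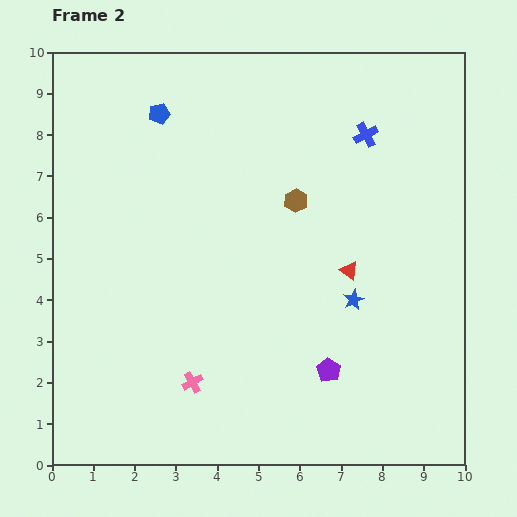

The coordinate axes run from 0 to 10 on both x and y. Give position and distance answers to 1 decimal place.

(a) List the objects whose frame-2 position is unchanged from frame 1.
the purple pentagon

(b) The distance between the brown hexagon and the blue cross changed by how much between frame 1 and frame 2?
-4.2

Distance in frame 1: 6.5. Distance in frame 2: 2.3.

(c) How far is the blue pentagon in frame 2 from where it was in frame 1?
2.1

The blue pentagon moved from (4.7, 8.5) to (2.6, 8.5), a distance of √(2.1² + 0.0²) ≈ 2.1.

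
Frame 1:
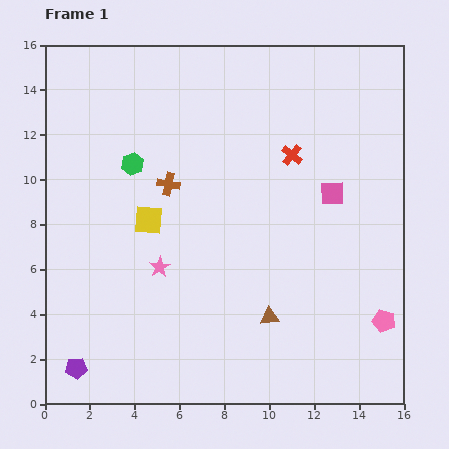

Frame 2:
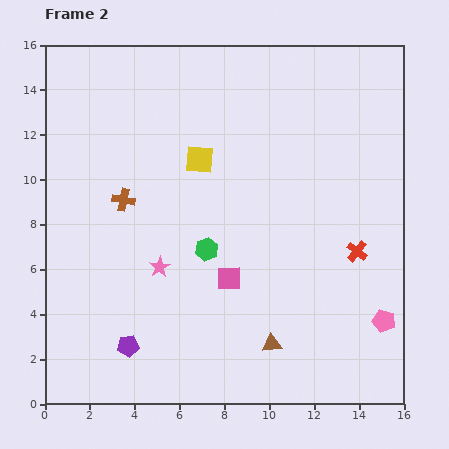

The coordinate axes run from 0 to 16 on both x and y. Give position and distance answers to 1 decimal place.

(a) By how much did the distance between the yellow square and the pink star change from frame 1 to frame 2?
+2.9

Distance in frame 1: 2.2. Distance in frame 2: 5.1.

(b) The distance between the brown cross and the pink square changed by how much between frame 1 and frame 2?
-1.4

Distance in frame 1: 7.3. Distance in frame 2: 5.9.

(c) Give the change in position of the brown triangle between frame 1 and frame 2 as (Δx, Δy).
(0.1, -1.2)

The brown triangle was at (10.0, 3.9) in frame 1 and (10.1, 2.7) in frame 2.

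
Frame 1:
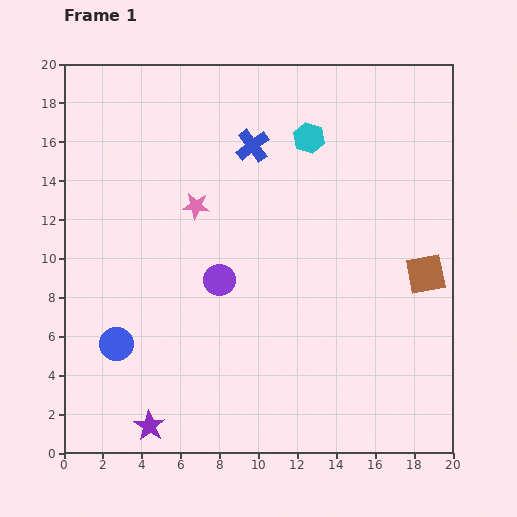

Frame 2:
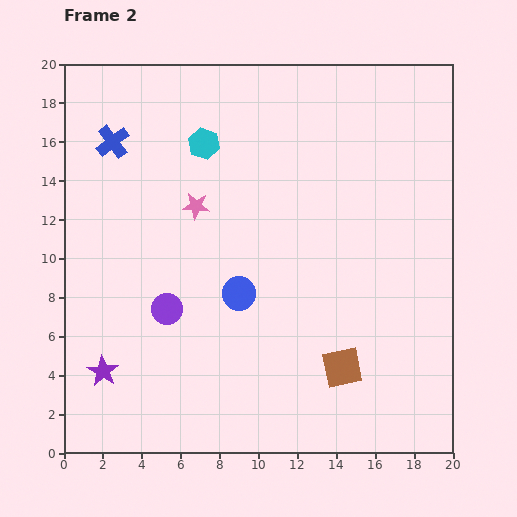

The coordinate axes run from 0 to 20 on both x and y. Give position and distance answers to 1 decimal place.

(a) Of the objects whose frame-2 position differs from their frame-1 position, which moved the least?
the purple circle

(moved 3.1)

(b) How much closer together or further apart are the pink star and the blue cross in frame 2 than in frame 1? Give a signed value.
+1.2

Distance in frame 1: 4.2. Distance in frame 2: 5.4.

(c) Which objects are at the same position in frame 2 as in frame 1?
the pink star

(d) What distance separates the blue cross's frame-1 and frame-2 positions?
7.2

The blue cross moved from (9.7, 15.8) to (2.5, 16.0), a distance of √(7.2² + 0.2²) ≈ 7.2.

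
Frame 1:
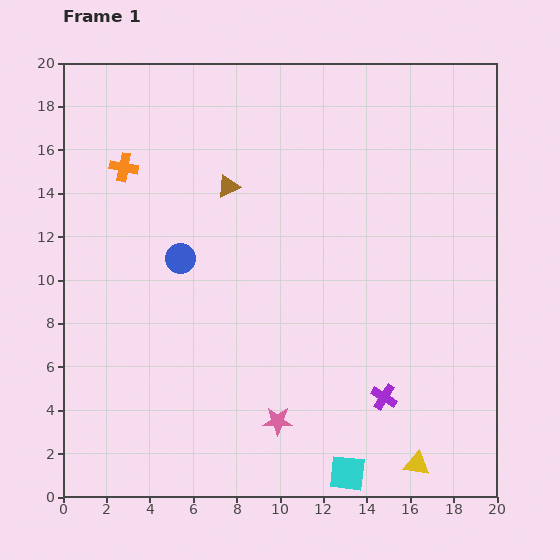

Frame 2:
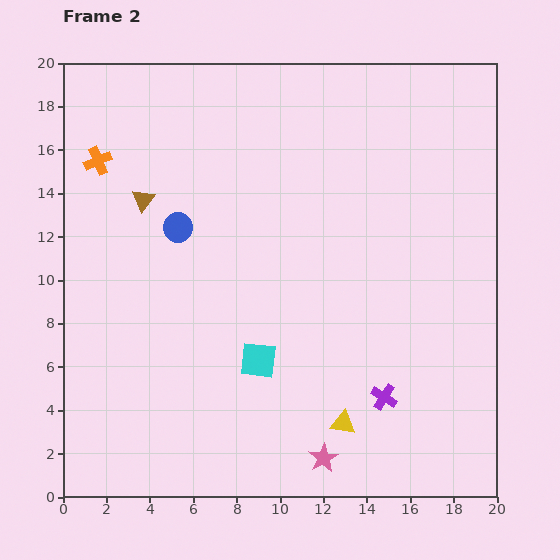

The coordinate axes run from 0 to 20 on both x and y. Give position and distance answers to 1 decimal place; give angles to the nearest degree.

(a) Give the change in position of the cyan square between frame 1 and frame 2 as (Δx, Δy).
(-4.1, 5.2)

The cyan square was at (13.1, 1.1) in frame 1 and (9.0, 6.3) in frame 2.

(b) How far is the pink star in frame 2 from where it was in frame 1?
2.7

The pink star moved from (9.9, 3.5) to (12.0, 1.8), a distance of √(2.1² + 1.7²) ≈ 2.7.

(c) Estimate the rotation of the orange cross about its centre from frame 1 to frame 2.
34° counter-clockwise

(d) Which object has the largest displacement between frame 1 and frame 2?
the cyan square

(moved 6.6; next 3.9)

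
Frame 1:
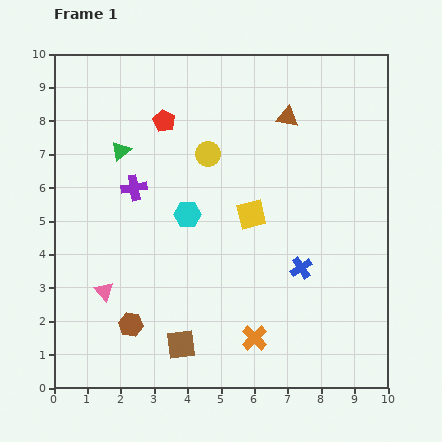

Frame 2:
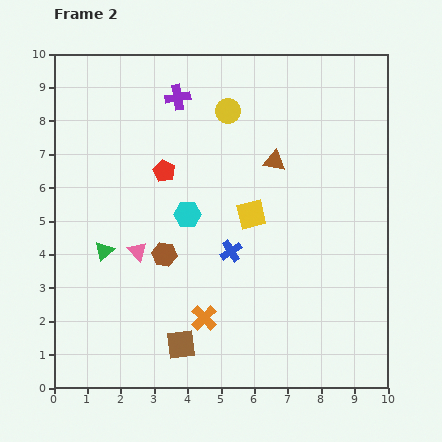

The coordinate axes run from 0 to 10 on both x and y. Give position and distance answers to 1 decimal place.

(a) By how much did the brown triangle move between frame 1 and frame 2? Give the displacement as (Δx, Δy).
(-0.4, -1.3)

The brown triangle was at (7.0, 8.1) in frame 1 and (6.6, 6.8) in frame 2.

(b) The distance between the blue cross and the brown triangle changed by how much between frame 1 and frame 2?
-1.5

Distance in frame 1: 4.5. Distance in frame 2: 3.0.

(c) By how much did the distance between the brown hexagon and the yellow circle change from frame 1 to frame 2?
-0.9

Distance in frame 1: 5.6. Distance in frame 2: 4.7.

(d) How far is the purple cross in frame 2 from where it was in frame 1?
3.0

The purple cross moved from (2.4, 6.0) to (3.7, 8.7), a distance of √(1.3² + 2.7²) ≈ 3.0.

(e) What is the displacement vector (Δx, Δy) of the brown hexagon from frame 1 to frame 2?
(1.0, 2.1)

The brown hexagon was at (2.3, 1.9) in frame 1 and (3.3, 4.0) in frame 2.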